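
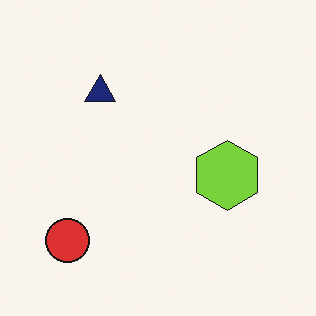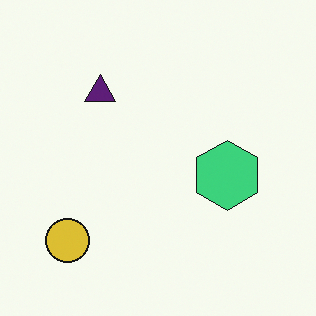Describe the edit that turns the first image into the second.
The second image is the first hue-shifted by a small amount.

Every shape's color has rotated by the same amount around the hue wheel — a uniform hue shift.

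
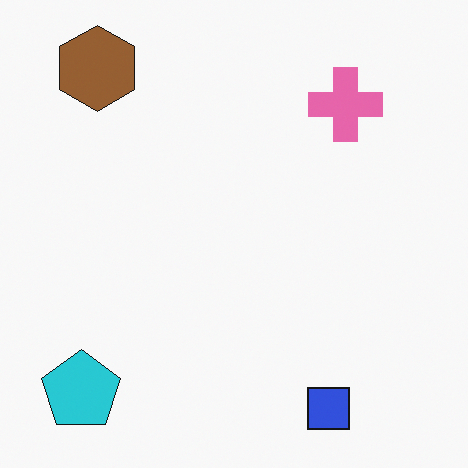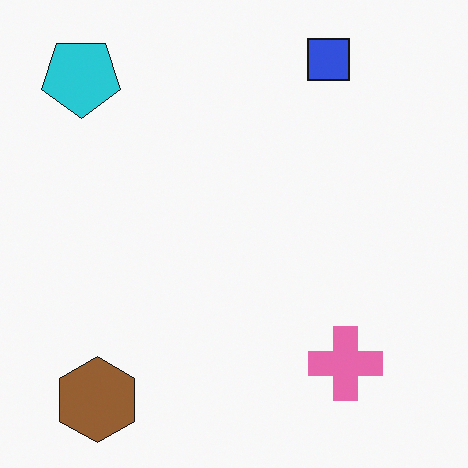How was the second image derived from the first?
The image was flipped vertically (top ↔ bottom).

The blue square is in the bottom-right of the first image and the top-right of the second — shapes on opposite sides of the horizontal midline have swapped in a mirror flip.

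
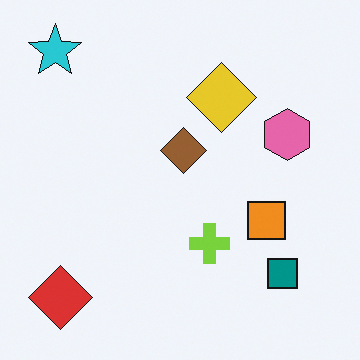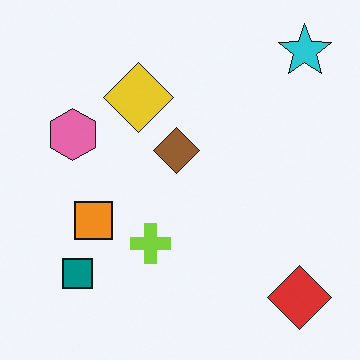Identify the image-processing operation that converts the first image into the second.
The second image is the first flipped horizontally (left ↔ right).

The cyan star is in the top-left of the first image and the top-right of the second — shapes on opposite sides of the vertical midline have swapped in a mirror flip.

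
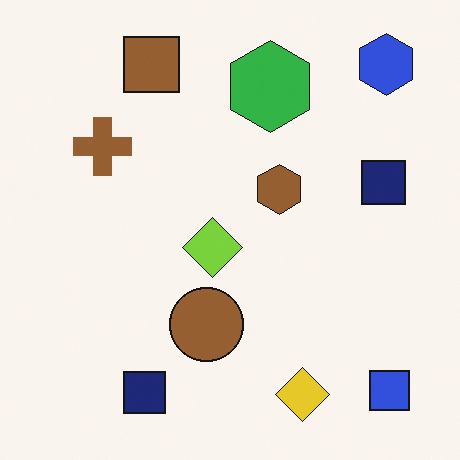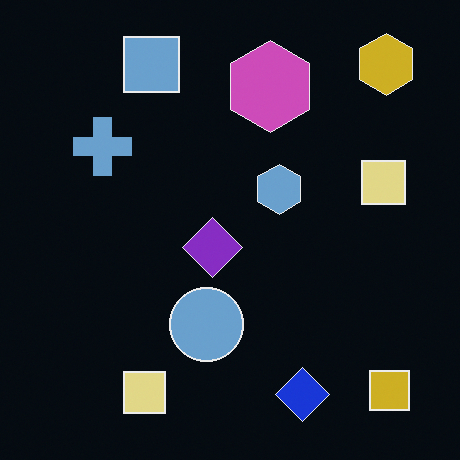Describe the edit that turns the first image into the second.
The transformation is: color-inverted (negative).

The light background has become dark and every shape's color is its complement — a photographic negative.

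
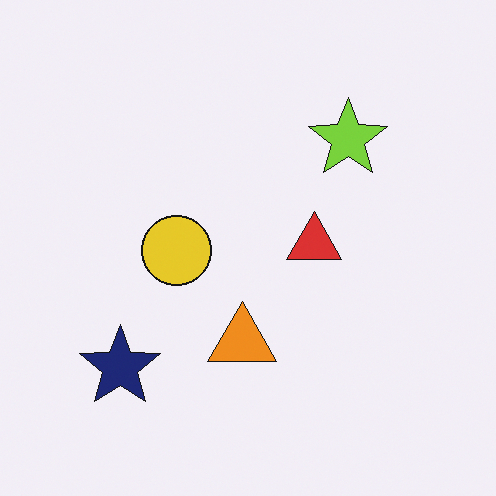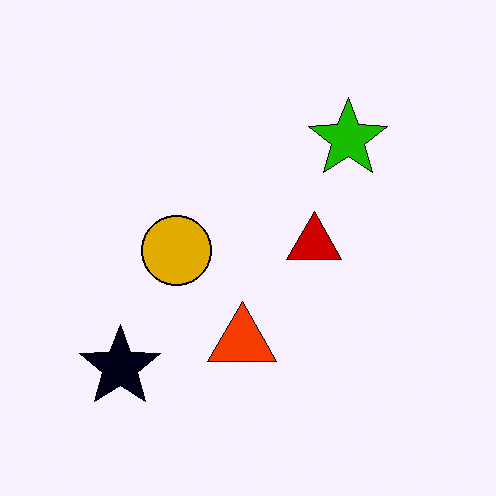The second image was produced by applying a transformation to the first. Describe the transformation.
The transformation is: boosted in contrast.

Tones are pushed away from mid-grey across the whole image — a global contrast change.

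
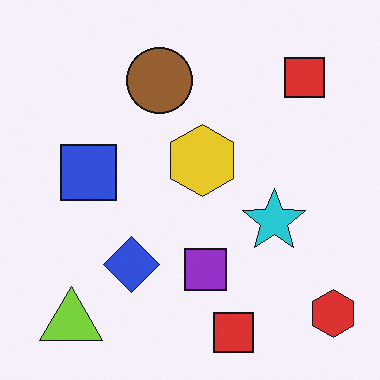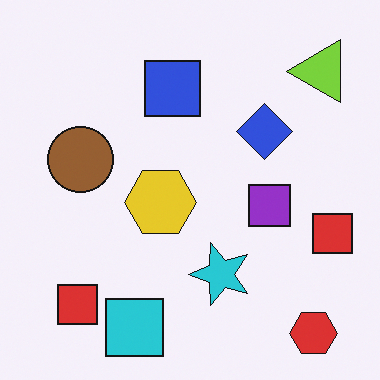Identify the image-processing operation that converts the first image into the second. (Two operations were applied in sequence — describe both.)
Transposed (reflected across the top-left ↔ bottom-right diagonal), then overlaid with an additional cyan square.

Shapes have swapped their row and column positions — what was in the top-right is now in the bottom-left — a diagonal reflection. A cyan square appears in the second image that is absent from the first.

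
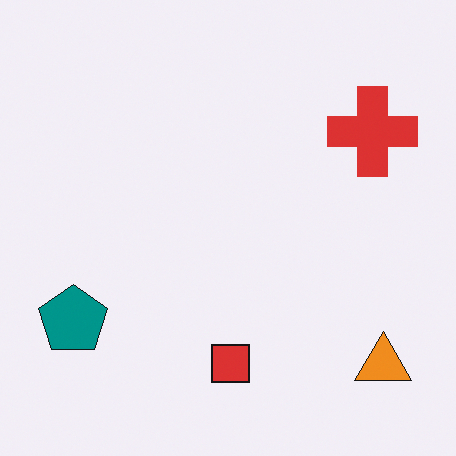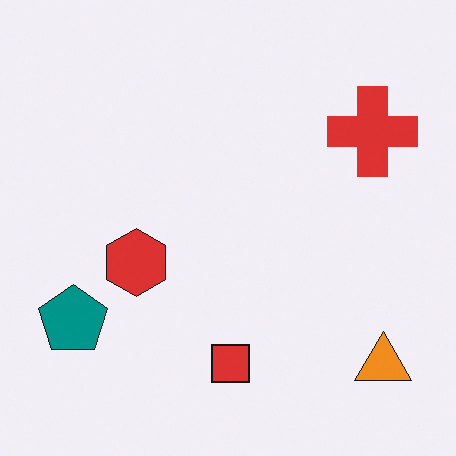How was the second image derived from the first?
Overlaid with an additional red hexagon.

A red hexagon appears in the second image that is absent from the first.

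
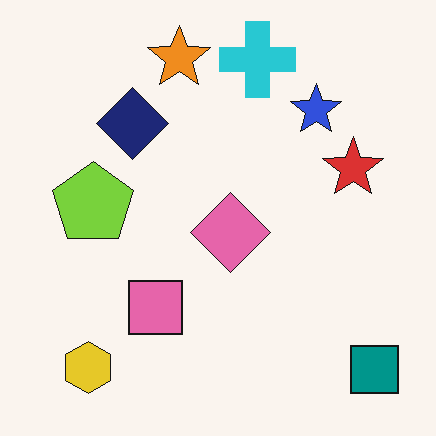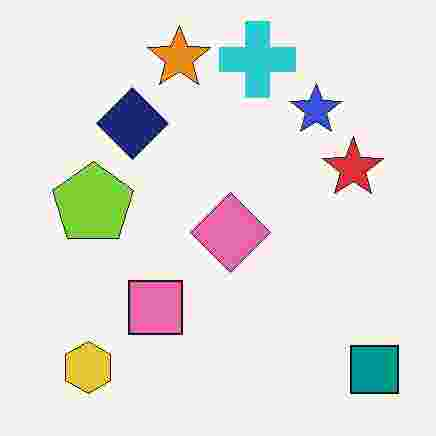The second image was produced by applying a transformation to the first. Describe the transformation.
It was degraded with heavy JPEG compression.

Blocky 8×8 compression artifacts appear around shape edges and the flat background shows ringing — characteristic JPEG degradation.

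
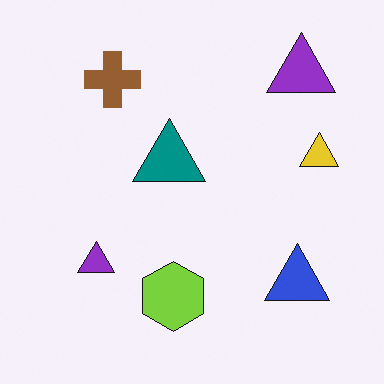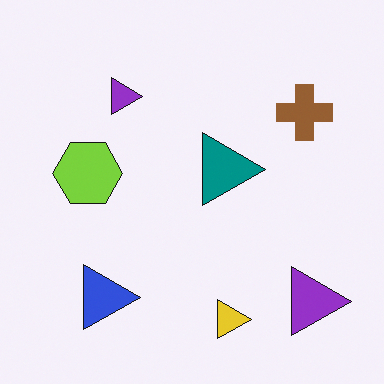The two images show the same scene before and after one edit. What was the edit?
This is the original image rotated 90° clockwise.

The brown cross sits in the top-left of the first image and the top-right of the second — consistent with a whole-image 90° clockwise rotation.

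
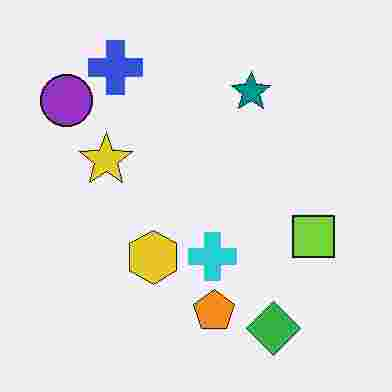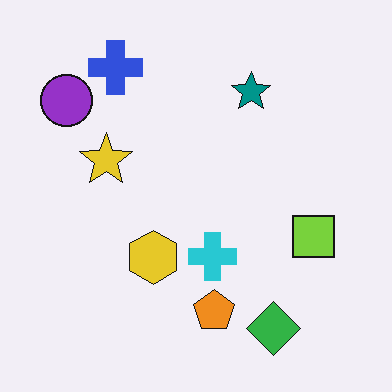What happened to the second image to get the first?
This is the original image degraded with heavy JPEG compression.

Blocky 8×8 compression artifacts appear around shape edges and the flat background shows ringing — characteristic JPEG degradation.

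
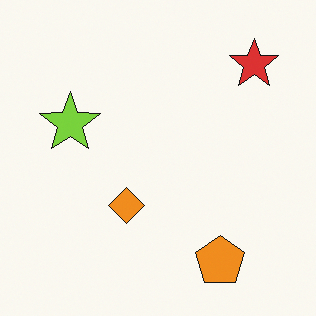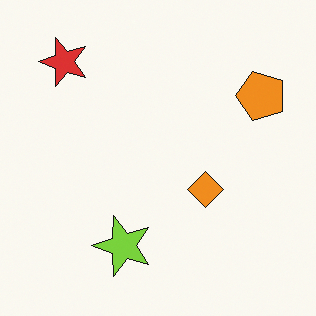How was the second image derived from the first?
This is the original image rotated 90° counter-clockwise.

The red star sits in the top-right of the first image and the top-left of the second — consistent with a whole-image 90° counter-clockwise rotation.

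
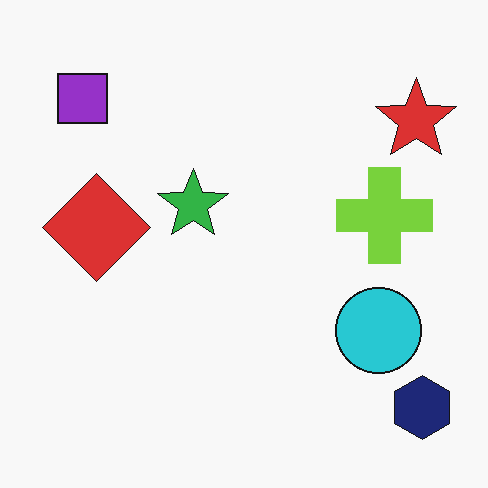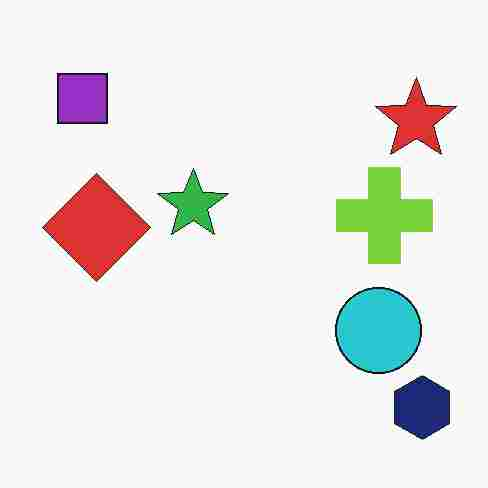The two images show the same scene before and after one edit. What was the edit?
The image was degraded with heavy JPEG compression.

Blocky 8×8 compression artifacts appear around shape edges and the flat background shows ringing — characteristic JPEG degradation.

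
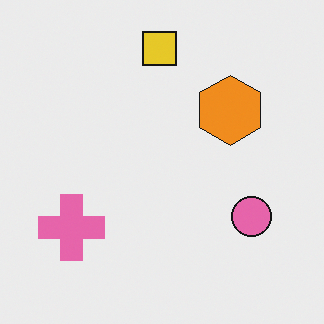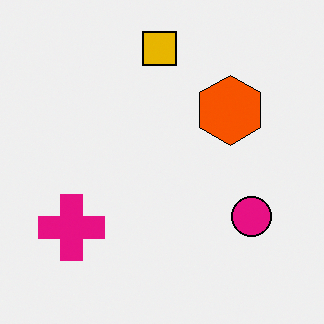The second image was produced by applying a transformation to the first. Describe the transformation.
It was given much higher contrast.

Tones are pushed away from mid-grey across the whole image — a global contrast change.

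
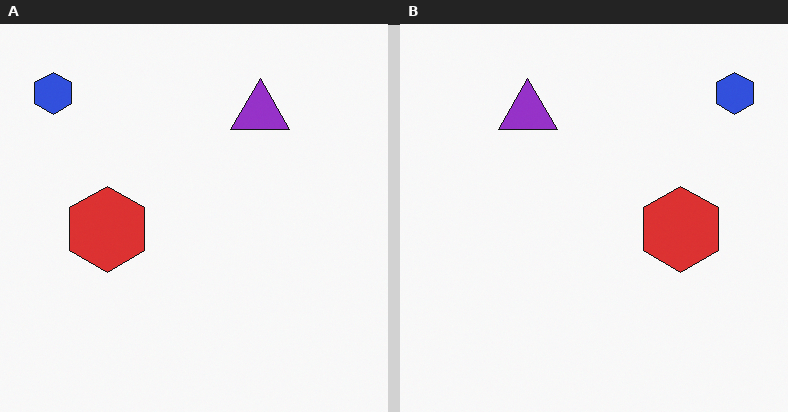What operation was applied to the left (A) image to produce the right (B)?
This is the original image flipped horizontally (left ↔ right).

The blue hexagon is in the top-left of the left (A) image and the top-right of the right (B) — shapes on opposite sides of the vertical midline have swapped in a mirror flip.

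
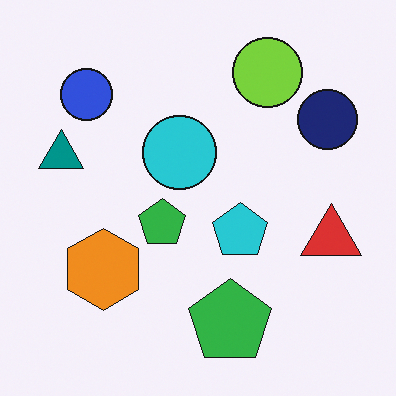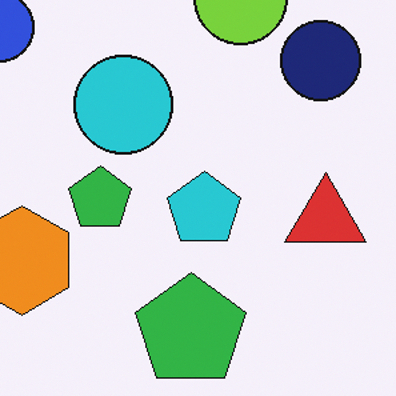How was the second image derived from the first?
The second image is the first cropped slightly and scaled back up.

The visible shapes are larger and the field of view is narrower; shapes near the original edges may be partly or wholly outside the frame — a crop-and-rescale.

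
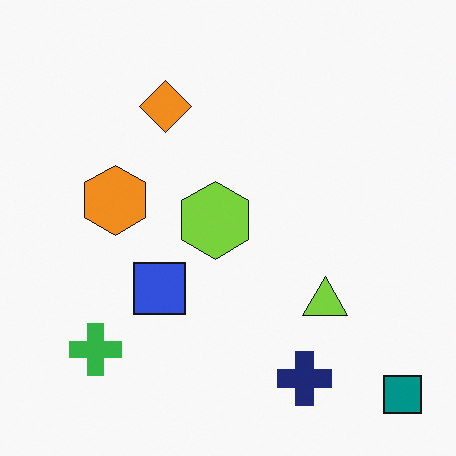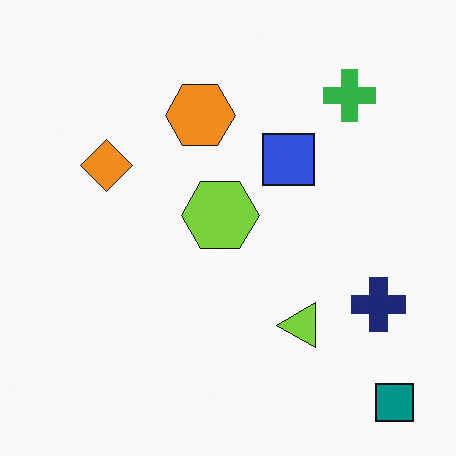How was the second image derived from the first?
The image was transposed (reflected across the top-left ↔ bottom-right diagonal).

Shapes have swapped their row and column positions — what was in the top-right is now in the bottom-left — a diagonal reflection.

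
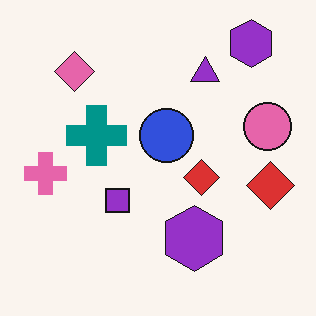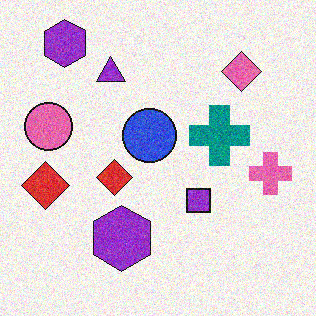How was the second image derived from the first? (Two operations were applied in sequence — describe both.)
The image was flipped horizontally (left ↔ right), then degraded with moderate additive noise.

The pink cross is in the left of the first image and the right of the second — shapes on opposite sides of the vertical midline have swapped in a mirror flip. Random speckle covers the whole image, including the flat background.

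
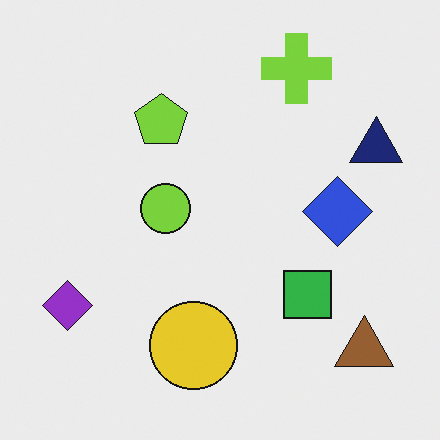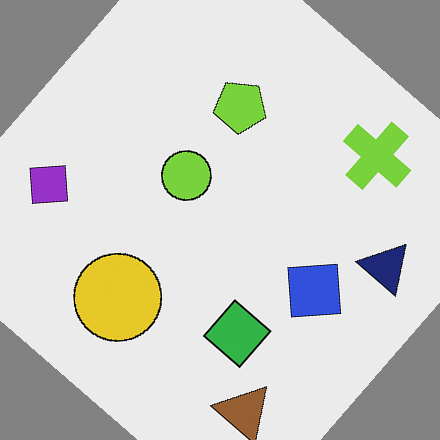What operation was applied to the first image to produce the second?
This is the original image rotated clockwise by a large amount — several tens of degrees.

Every shape is tilted by the same angle and the image corners show triangular fill wedges — a whole-image rotation by a non-right angle.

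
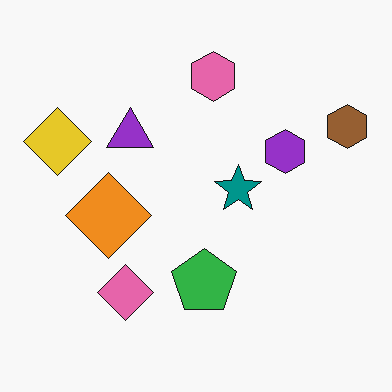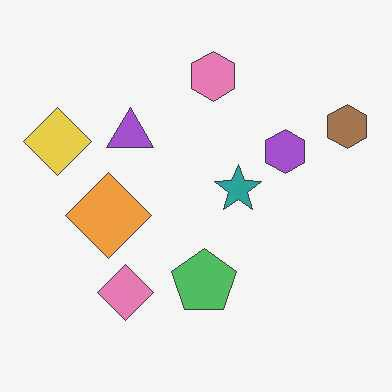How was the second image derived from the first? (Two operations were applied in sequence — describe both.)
The transformation is: given moderate JPEG compression, then given slightly reduced contrast.

Blocky 8×8 compression artifacts appear around shape edges and the flat background shows ringing — characteristic JPEG degradation. Tones are pushed toward mid-grey across the whole image — a global contrast change.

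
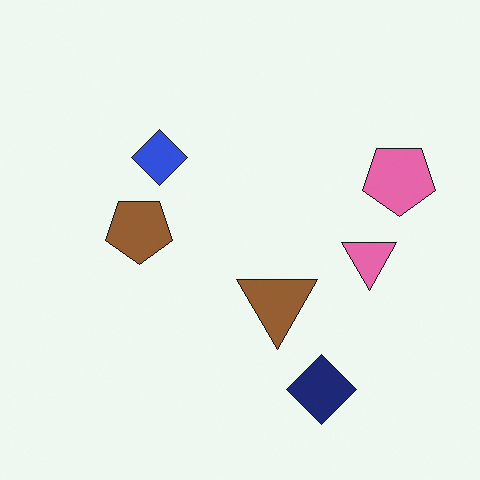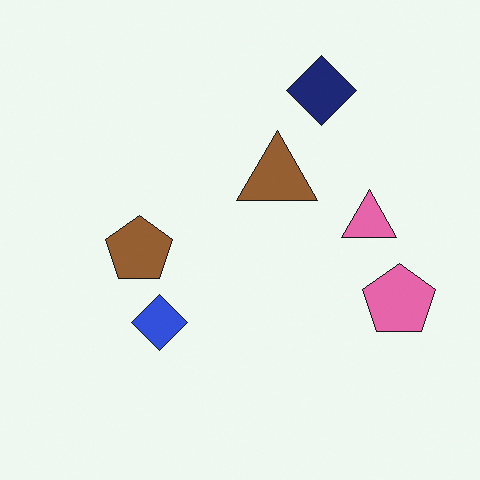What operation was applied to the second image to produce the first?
Flipped vertically (top ↔ bottom).

The navy diamond is in the top-right of the second image and the bottom-right of the first — shapes on opposite sides of the horizontal midline have swapped in a mirror flip.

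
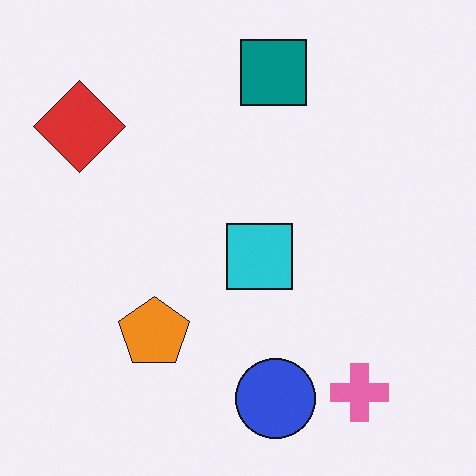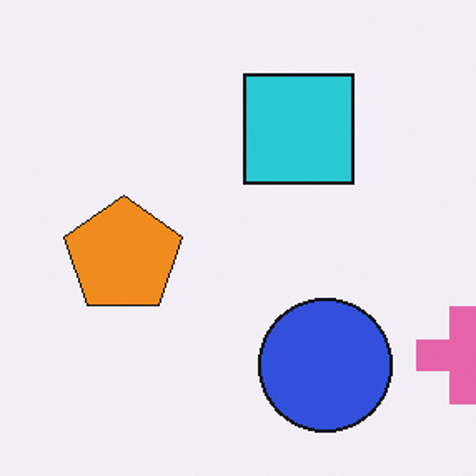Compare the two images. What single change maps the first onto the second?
It was cropped tightly and scaled back up.

The visible shapes are larger and the field of view is narrower; shapes near the original edges may be partly or wholly outside the frame — a crop-and-rescale.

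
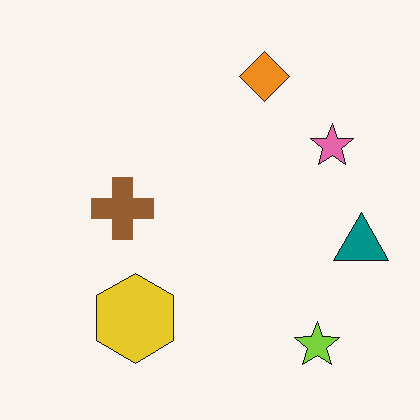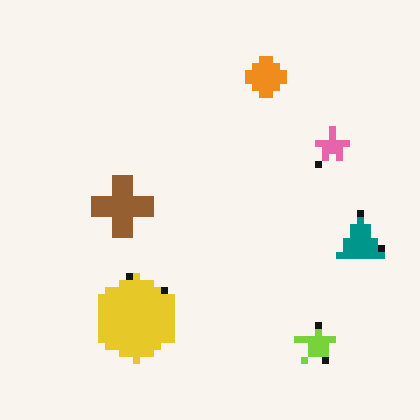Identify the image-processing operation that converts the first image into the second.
The image was pixelated into visible square blocks.

Shapes are reduced to large square blocks; fine edges and outlines are lost — a downscale-then-upscale (mosaic) effect.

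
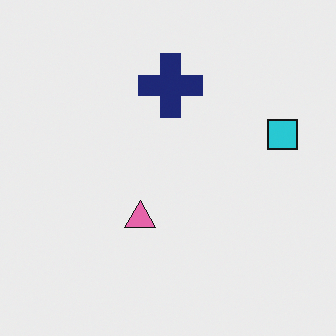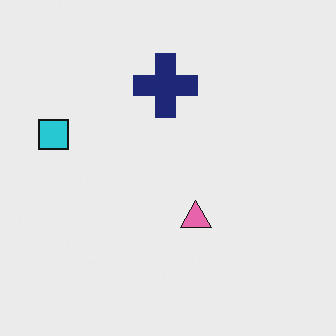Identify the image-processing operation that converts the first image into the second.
This is the original image flipped horizontally (left ↔ right).

The cyan square is in the right of the first image and the left of the second — shapes on opposite sides of the vertical midline have swapped in a mirror flip.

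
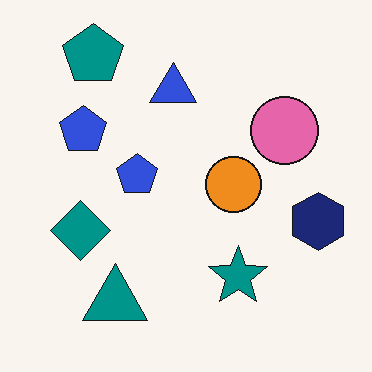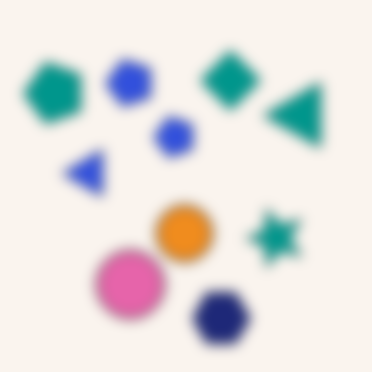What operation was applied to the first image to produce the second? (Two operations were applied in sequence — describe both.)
The image was transposed (reflected across the top-left ↔ bottom-right diagonal), then strongly gaussian-blurred.

Shapes have swapped their row and column positions — what was in the top-right is now in the bottom-left — a diagonal reflection. Shape edges and outlines are uniformly softened across the whole image.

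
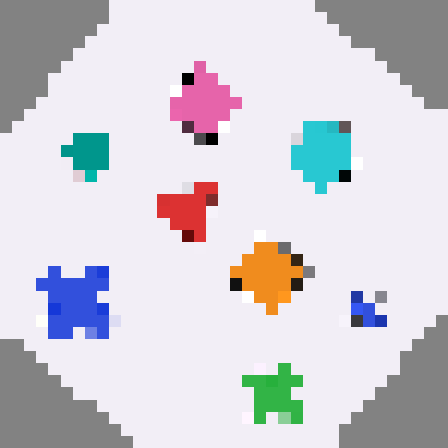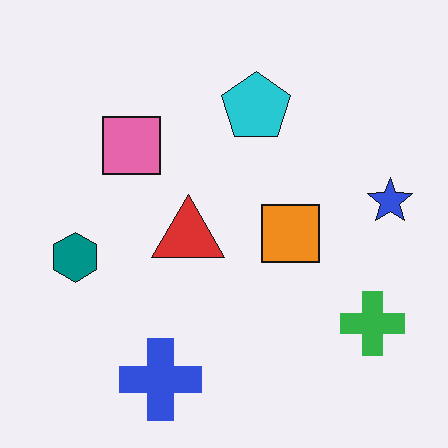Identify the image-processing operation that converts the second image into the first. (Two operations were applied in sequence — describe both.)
This is the original image rotated clockwise by a large amount — several tens of degrees, then heavily pixelated into large blocks.

Every shape is tilted by the same angle and the image corners show triangular fill wedges — a whole-image rotation by a non-right angle. Shapes are reduced to large square blocks; fine edges and outlines are lost — a downscale-then-upscale (mosaic) effect.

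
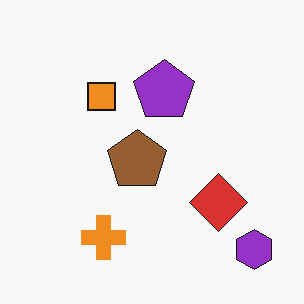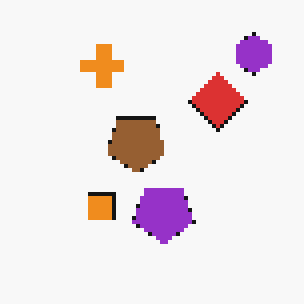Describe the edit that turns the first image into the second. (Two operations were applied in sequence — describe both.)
This is the original image flipped vertically (top ↔ bottom), then mildly pixelated.

The purple hexagon is in the bottom-right of the first image and the top-right of the second — shapes on opposite sides of the horizontal midline have swapped in a mirror flip. Shapes are reduced to large square blocks; fine edges and outlines are lost — a downscale-then-upscale (mosaic) effect.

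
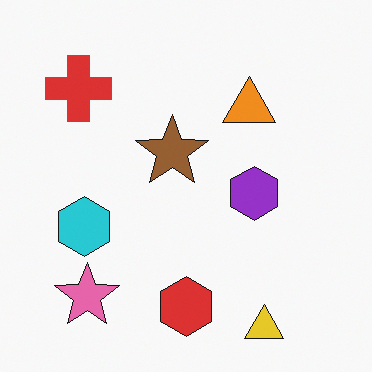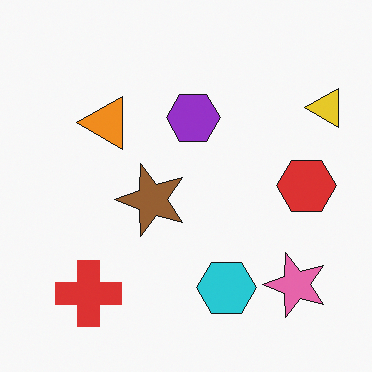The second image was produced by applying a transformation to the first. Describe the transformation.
The image was rotated 90° counter-clockwise.

The yellow triangle sits in the bottom-right of the first image and the top-right of the second — consistent with a whole-image 90° counter-clockwise rotation.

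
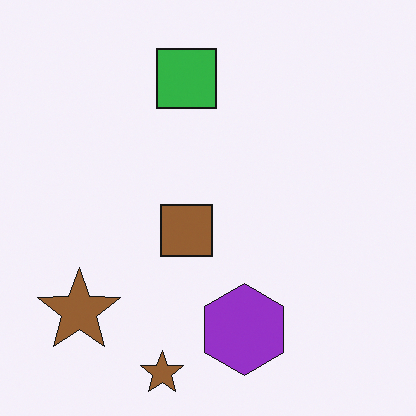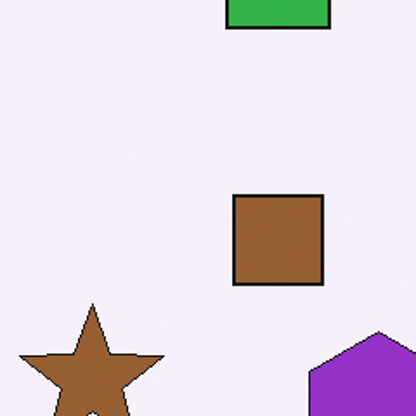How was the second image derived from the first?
The transformation is: cropped tightly and scaled back up.

The visible shapes are larger and the field of view is narrower; shapes near the original edges may be partly or wholly outside the frame — a crop-and-rescale.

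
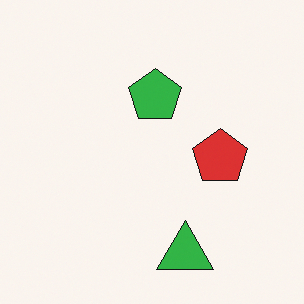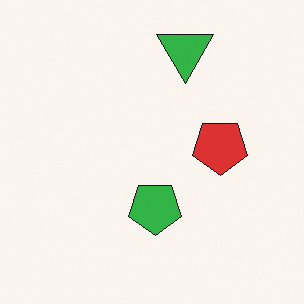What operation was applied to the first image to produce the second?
The image was flipped vertically (top ↔ bottom).

The green triangle is in the bottom of the first image and the top of the second — shapes on opposite sides of the horizontal midline have swapped in a mirror flip.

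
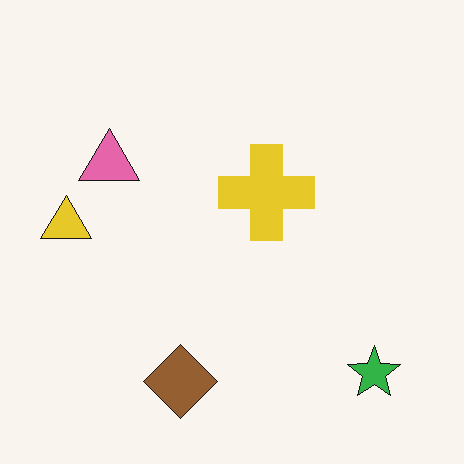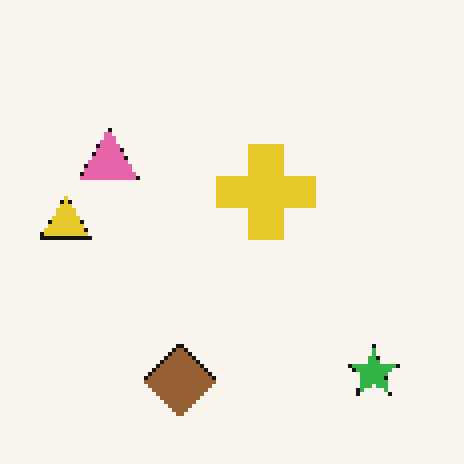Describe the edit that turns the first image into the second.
The image was lightly pixelated (a mild mosaic effect).

Shapes are reduced to large square blocks; fine edges and outlines are lost — a downscale-then-upscale (mosaic) effect.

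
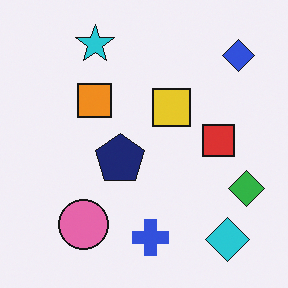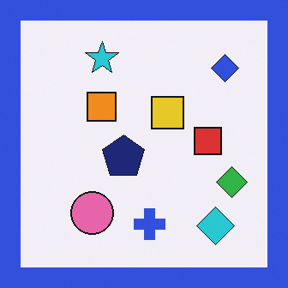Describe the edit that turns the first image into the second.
This is the original image framed with a blue border.

A solid blue frame runs around the edge of the second image, with the content slightly shrunk inside it.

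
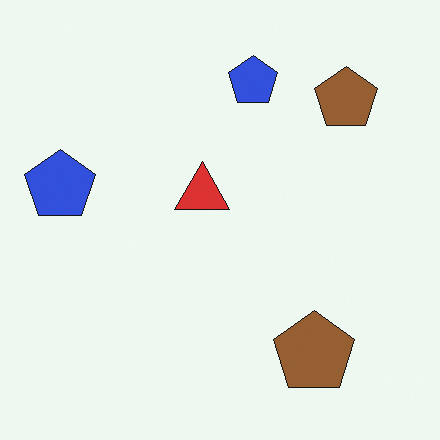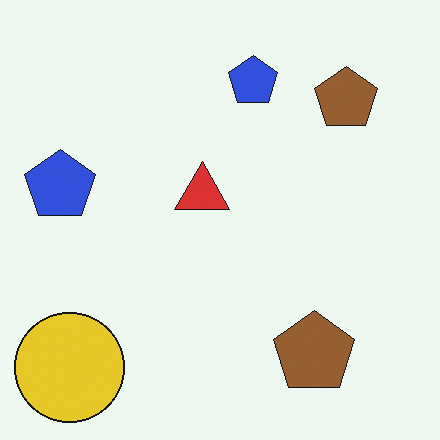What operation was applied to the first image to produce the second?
This is the original image overlaid with an additional yellow circle.

A yellow circle appears in the second image that is absent from the first.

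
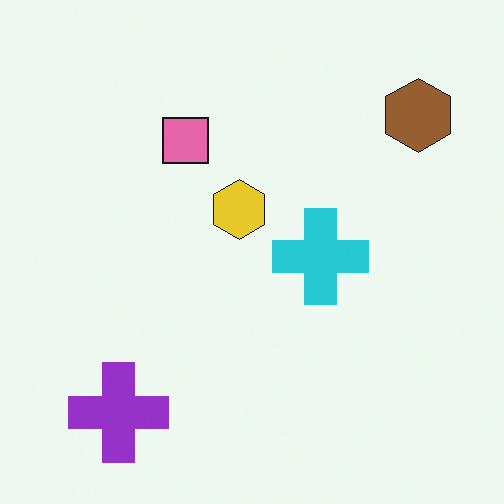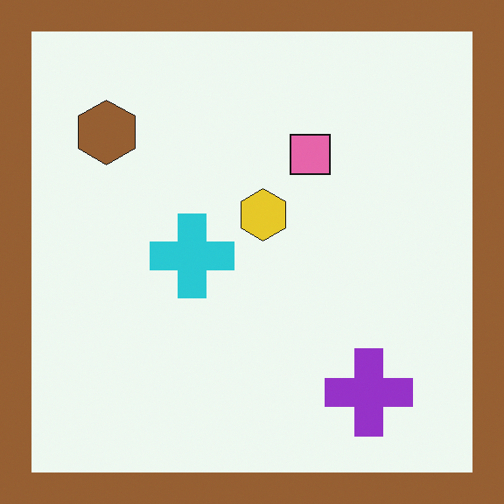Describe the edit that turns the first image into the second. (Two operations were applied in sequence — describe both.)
It was flipped horizontally (left ↔ right), then framed with a brown border.

The brown hexagon is in the top-right of the first image and the top-left of the second — shapes on opposite sides of the vertical midline have swapped in a mirror flip. A solid brown frame runs around the edge of the second image, with the content slightly shrunk inside it.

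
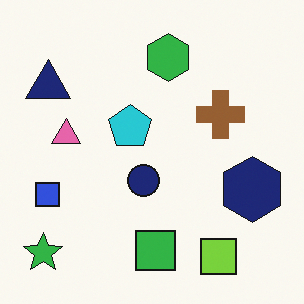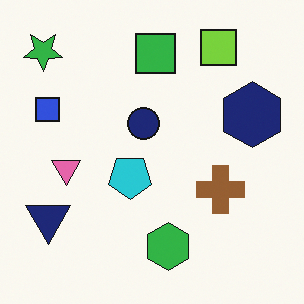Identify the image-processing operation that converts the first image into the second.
The second image is the first flipped vertically (top ↔ bottom).

The lime square is in the bottom-right of the first image and the top-right of the second — shapes on opposite sides of the horizontal midline have swapped in a mirror flip.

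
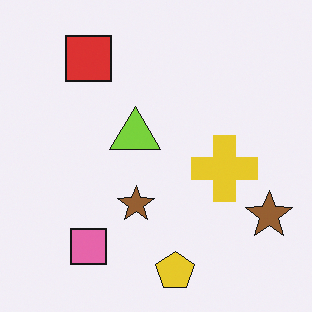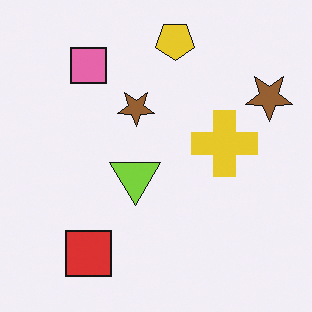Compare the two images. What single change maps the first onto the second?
The second image is the first flipped vertically (top ↔ bottom).

The yellow pentagon is in the bottom of the first image and the top of the second — shapes on opposite sides of the horizontal midline have swapped in a mirror flip.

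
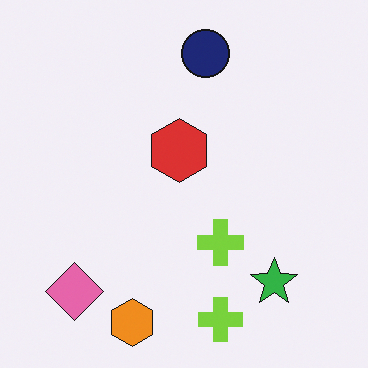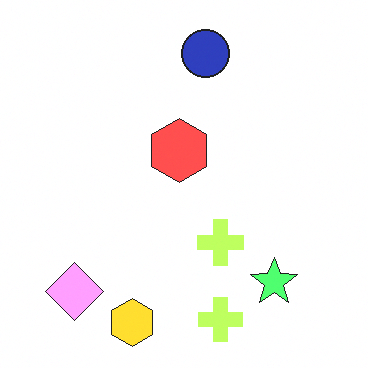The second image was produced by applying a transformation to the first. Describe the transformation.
The transformation is: brightened a lot.

Every pixel — background and shapes alike — is uniformly brightened.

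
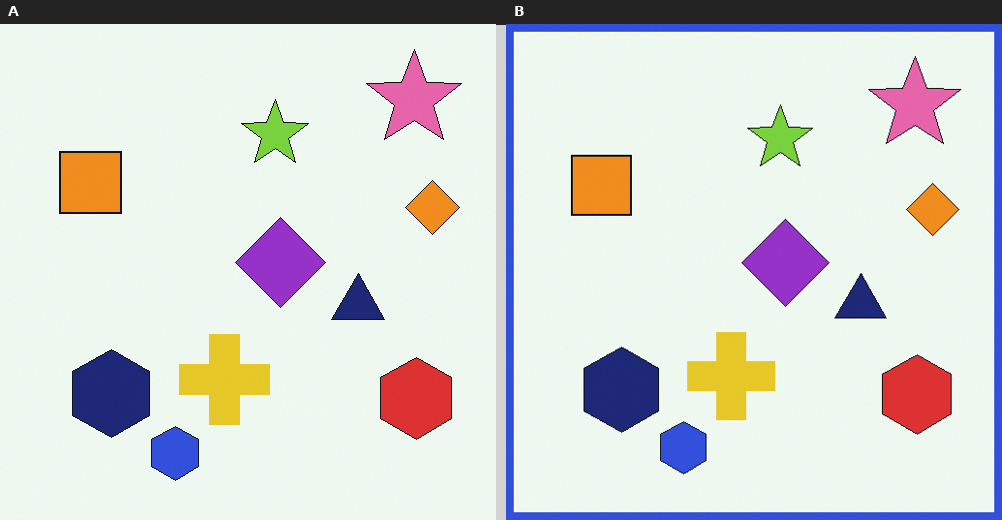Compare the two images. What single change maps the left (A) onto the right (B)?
The right (B) image is the left (A) framed with a blue border.

A solid blue frame runs around the edge of the right (B) image, with the content slightly shrunk inside it.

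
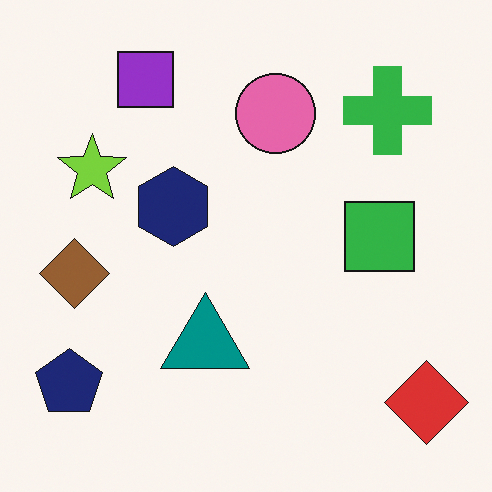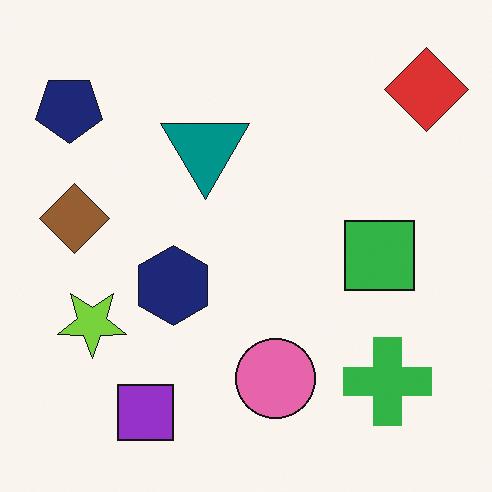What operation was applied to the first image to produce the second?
It was flipped vertically (top ↔ bottom).

The purple square is in the top-left of the first image and the bottom-left of the second — shapes on opposite sides of the horizontal midline have swapped in a mirror flip.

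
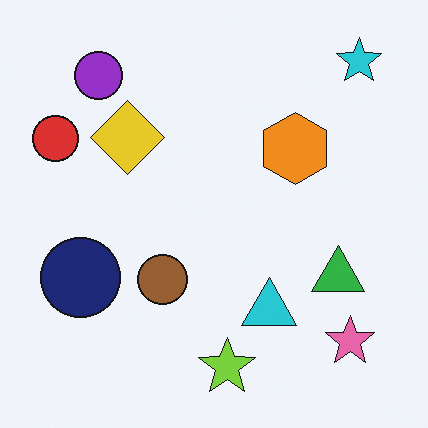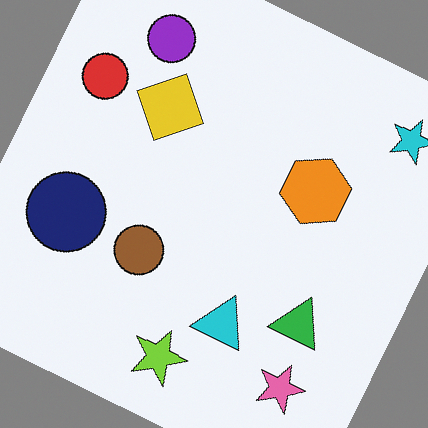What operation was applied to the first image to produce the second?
This is the original image rotated clockwise by a moderate amount.

Every shape is tilted by the same angle and the image corners show triangular fill wedges — a whole-image rotation by a non-right angle.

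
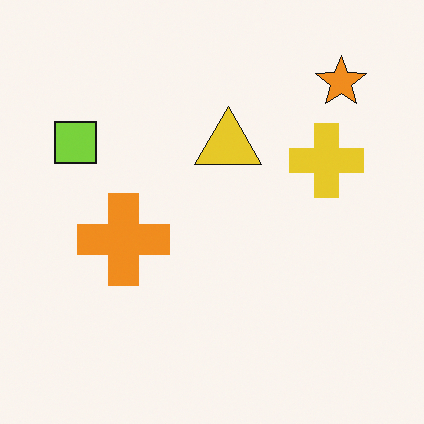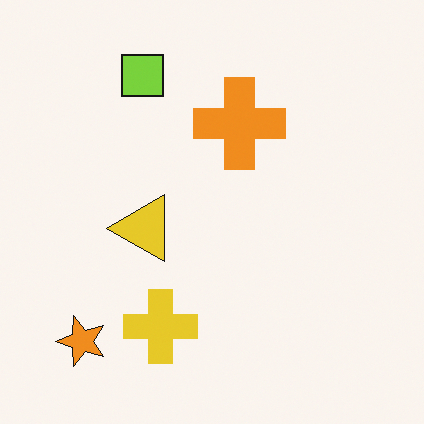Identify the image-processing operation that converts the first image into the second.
It was transposed (reflected across the top-left ↔ bottom-right diagonal).

Shapes have swapped their row and column positions — what was in the top-right is now in the bottom-left — a diagonal reflection.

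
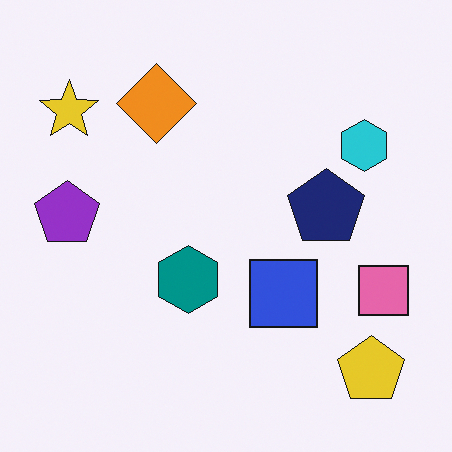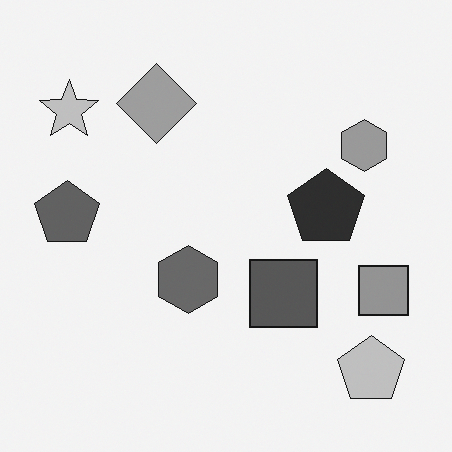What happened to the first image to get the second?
It was converted to grayscale.

All color is removed — every shape is now a shade of grey.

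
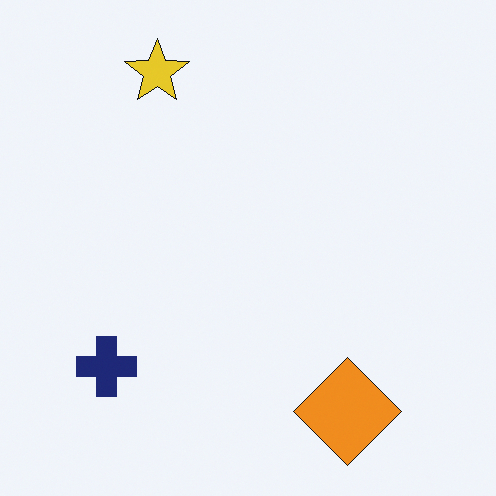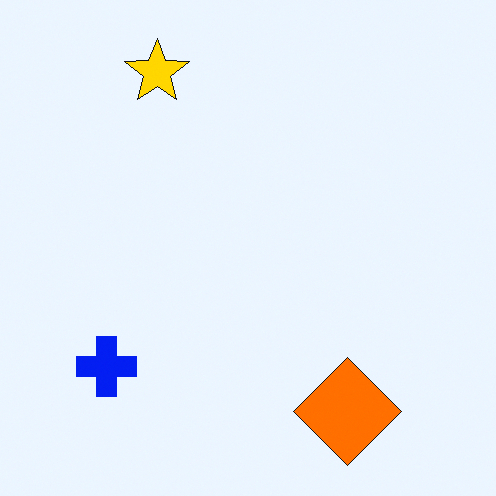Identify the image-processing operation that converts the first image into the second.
The image was heavily oversaturated.

All colors are more vivid — a global saturation change.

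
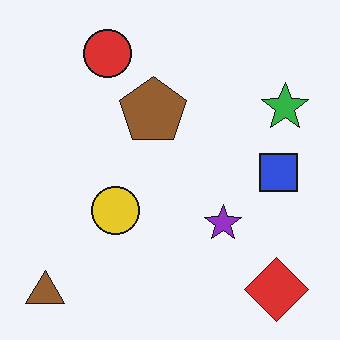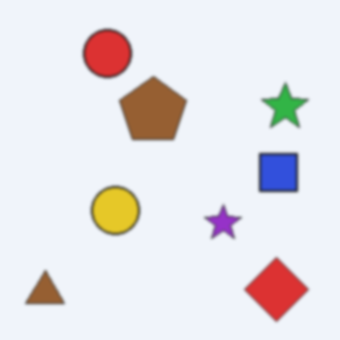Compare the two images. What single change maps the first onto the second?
This is the original image slightly softened.

Shape edges and outlines are uniformly softened across the whole image.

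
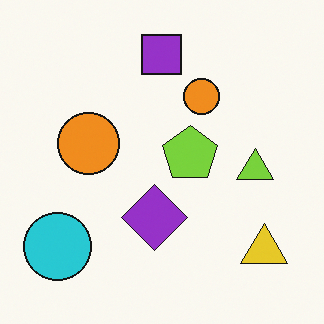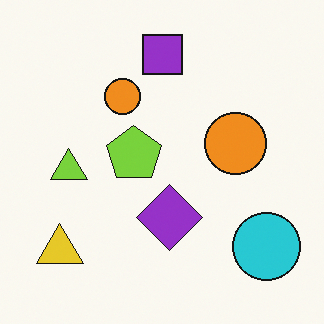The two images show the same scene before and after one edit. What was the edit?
This is the original image flipped horizontally (left ↔ right).

The cyan circle is in the bottom-left of the first image and the bottom-right of the second — shapes on opposite sides of the vertical midline have swapped in a mirror flip.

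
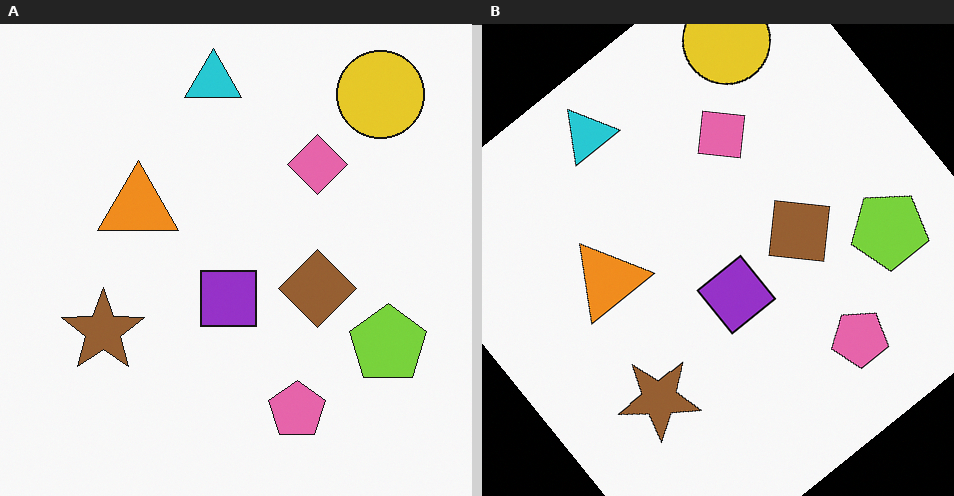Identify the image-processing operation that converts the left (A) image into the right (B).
The image was rotated counter-clockwise by a large amount — several tens of degrees.

Every shape is tilted by the same angle and the image corners show triangular fill wedges — a whole-image rotation by a non-right angle.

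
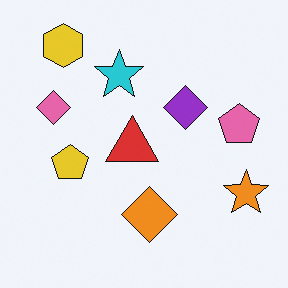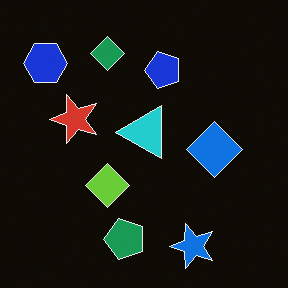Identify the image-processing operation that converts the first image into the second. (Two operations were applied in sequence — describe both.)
Color-inverted (negative), then transposed (reflected across the top-left ↔ bottom-right diagonal).

The light background has become dark and every shape's color is its complement — a photographic negative. Shapes have swapped their row and column positions — what was in the top-right is now in the bottom-left — a diagonal reflection.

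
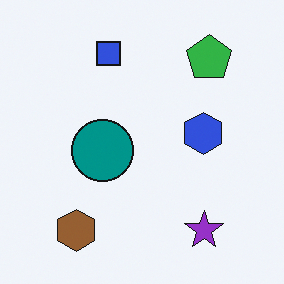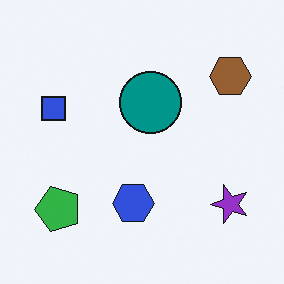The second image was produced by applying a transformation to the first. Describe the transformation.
The transformation is: transposed (reflected across the top-left ↔ bottom-right diagonal).

Shapes have swapped their row and column positions — what was in the top-right is now in the bottom-left — a diagonal reflection.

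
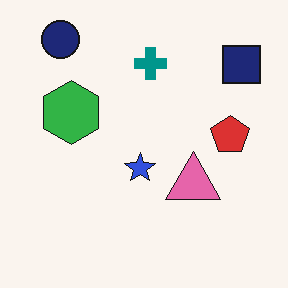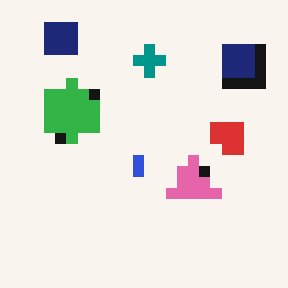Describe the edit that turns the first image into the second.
It was coarsely pixelated.

Shapes are reduced to large square blocks; fine edges and outlines are lost — a downscale-then-upscale (mosaic) effect.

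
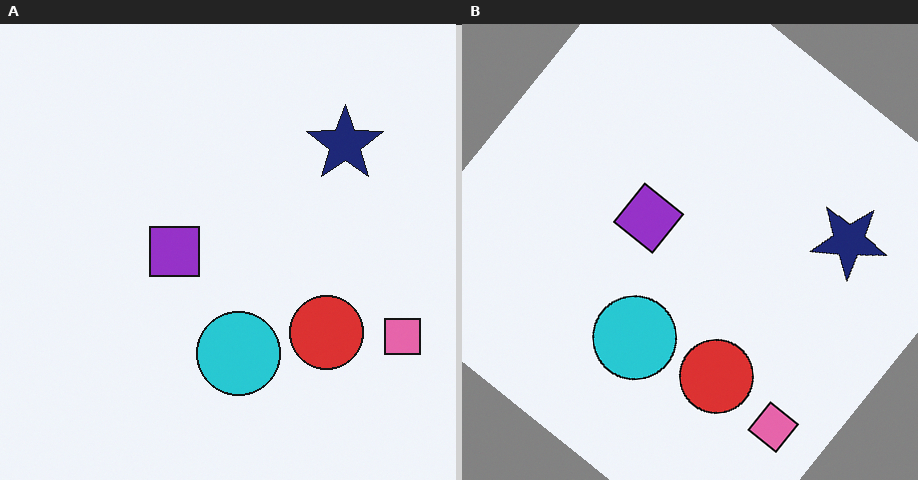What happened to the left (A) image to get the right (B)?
Rotated clockwise by a large amount — several tens of degrees.

Every shape is tilted by the same angle and the image corners show triangular fill wedges — a whole-image rotation by a non-right angle.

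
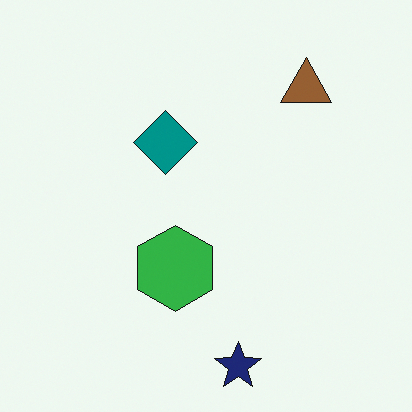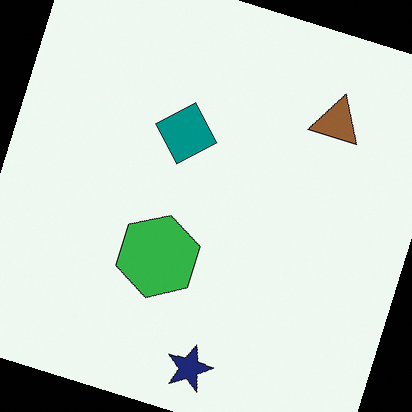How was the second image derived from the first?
Rotated clockwise by a clearly visible amount.

Every shape is tilted by the same angle and the image corners show triangular fill wedges — a whole-image rotation by a non-right angle.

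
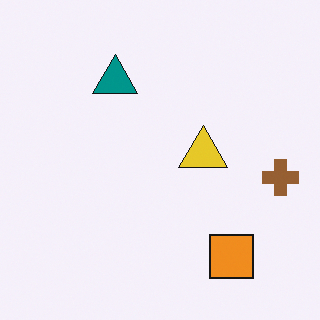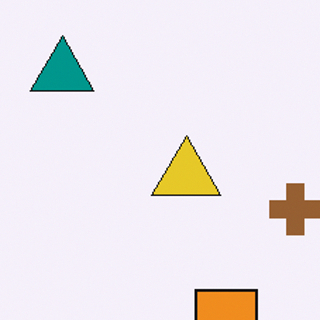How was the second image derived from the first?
This is the original image cropped to a modestly smaller region and rescaled.

The visible shapes are larger and the field of view is narrower; shapes near the original edges may be partly or wholly outside the frame — a crop-and-rescale.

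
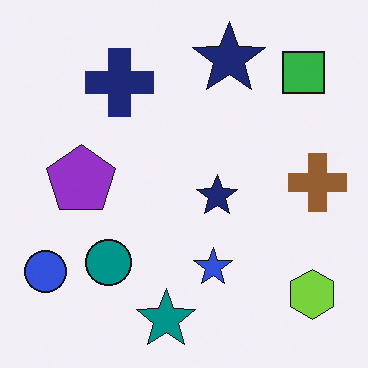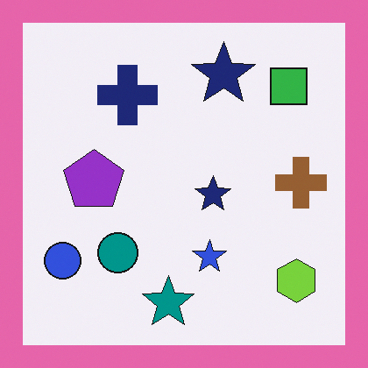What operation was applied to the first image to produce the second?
The image was framed with a pink border.

A solid pink frame runs around the edge of the second image, with the content slightly shrunk inside it.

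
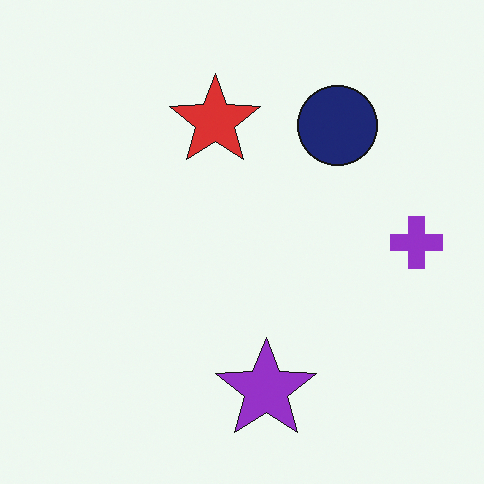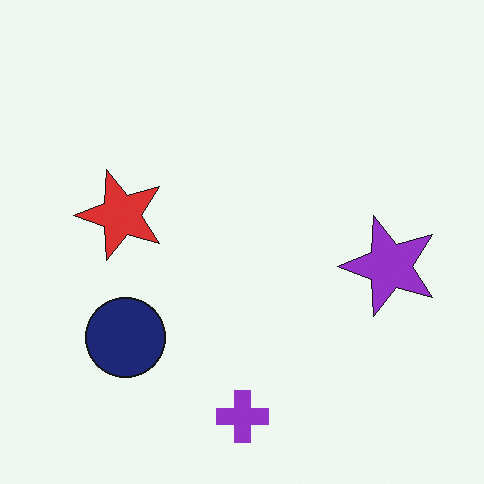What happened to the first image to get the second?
The image was transposed (reflected across the top-left ↔ bottom-right diagonal).

Shapes have swapped their row and column positions — what was in the top-right is now in the bottom-left — a diagonal reflection.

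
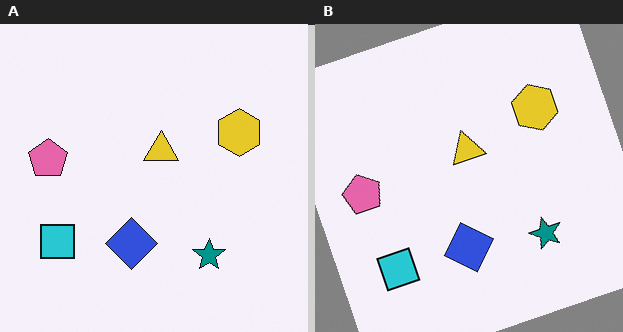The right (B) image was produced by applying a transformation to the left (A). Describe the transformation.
This is the original image rotated counter-clockwise by a moderate amount.

Every shape is tilted by the same angle and the image corners show triangular fill wedges — a whole-image rotation by a non-right angle.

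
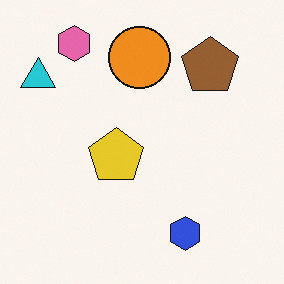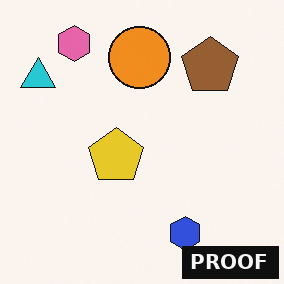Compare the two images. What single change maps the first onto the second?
This is the original image watermarked with the text "PROOF" in the lower-right corner.

A dark label reading "PROOF" appears in the lower-right corner.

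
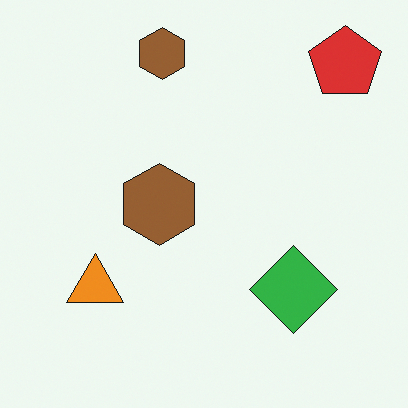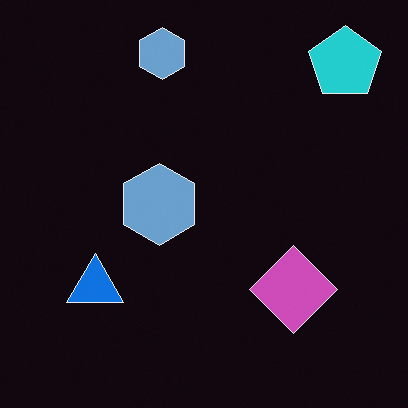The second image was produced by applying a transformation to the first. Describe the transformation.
Color-inverted (negative).

The light background has become dark and every shape's color is its complement — a photographic negative.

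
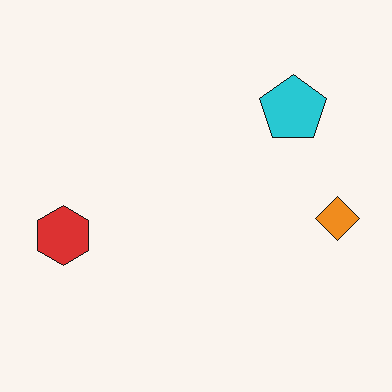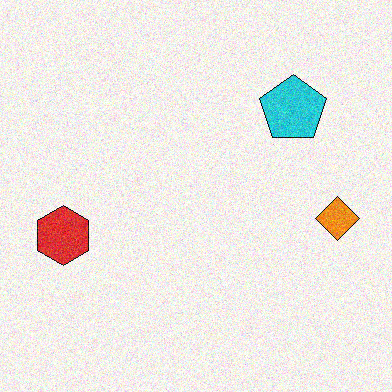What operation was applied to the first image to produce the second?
The image was degraded with moderate additive noise.

Random speckle covers the whole image, including the flat background.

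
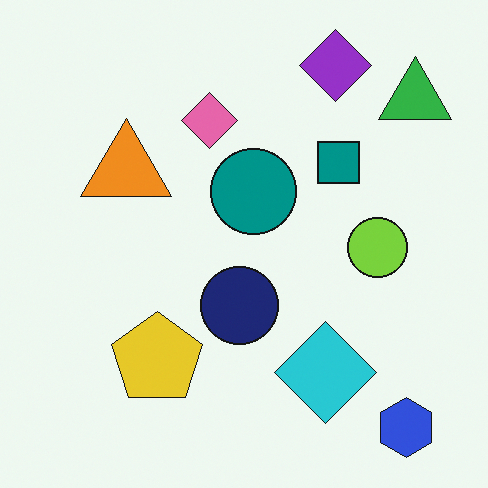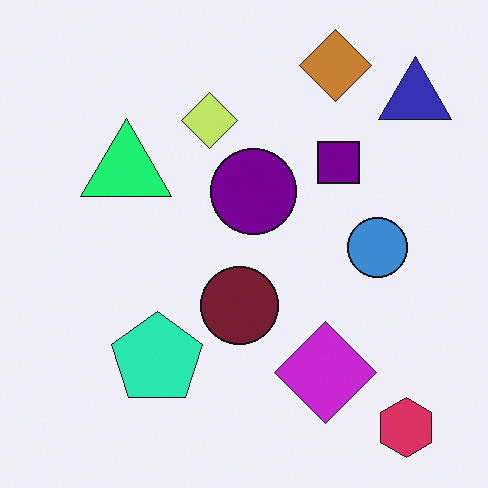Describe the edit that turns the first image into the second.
It was hue-shifted noticeably.

Every shape's color has rotated by the same amount around the hue wheel — a uniform hue shift.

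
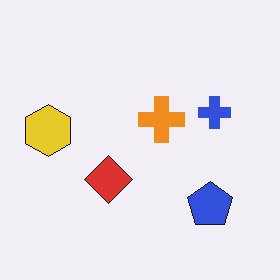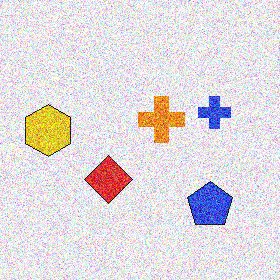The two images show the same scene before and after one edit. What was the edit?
It was degraded with strong gaussian noise.

Random speckle covers the whole image, including the flat background.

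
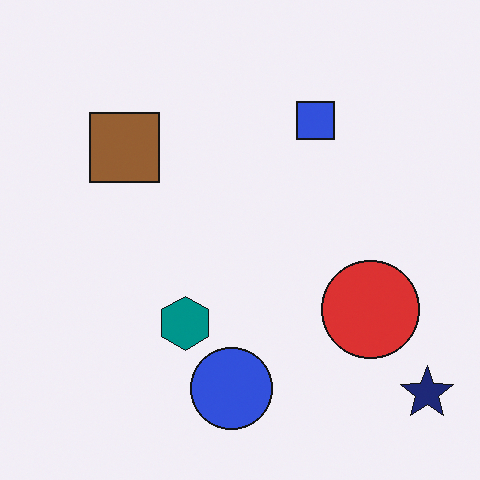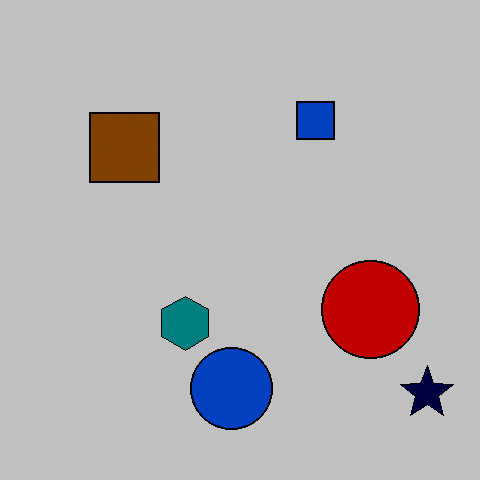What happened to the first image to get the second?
The image was heavily posterized to just a handful of flat colors.

Each flat color has snapped to a coarser quantized level — most visibly, the near-white background has dropped to a flat grey.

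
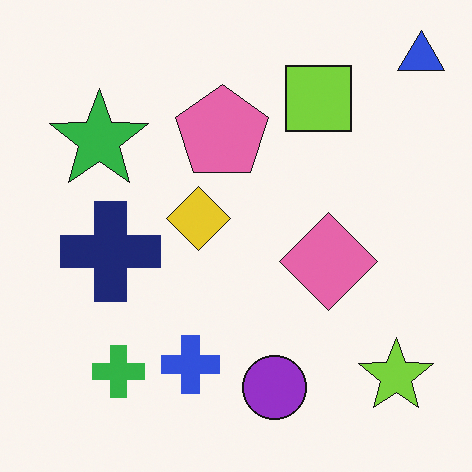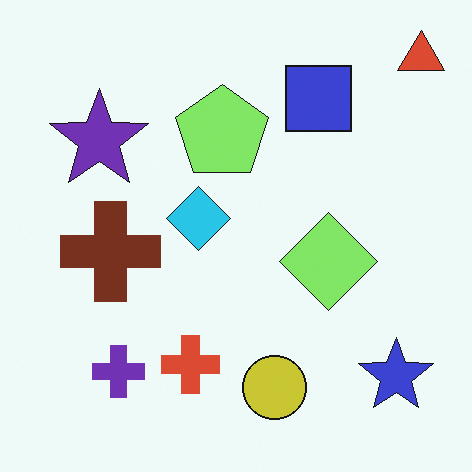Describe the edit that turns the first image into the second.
It was hue-shifted noticeably.

Every shape's color has rotated by the same amount around the hue wheel — a uniform hue shift.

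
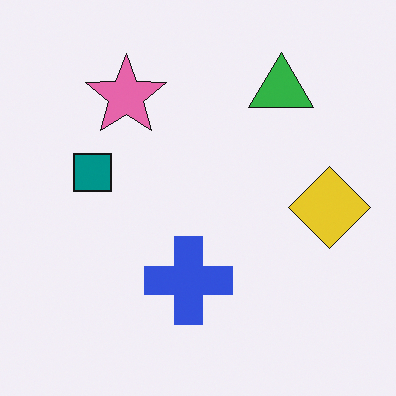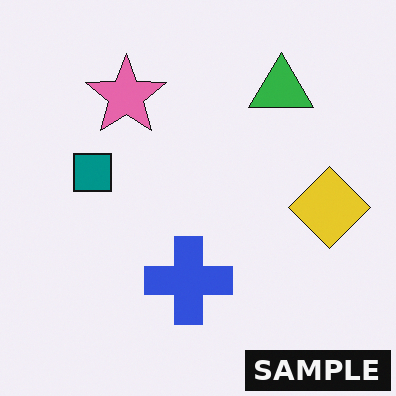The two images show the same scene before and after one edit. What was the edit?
The second image is the first watermarked with the text "SAMPLE" in the lower-right corner.

A dark label reading "SAMPLE" appears in the lower-right corner.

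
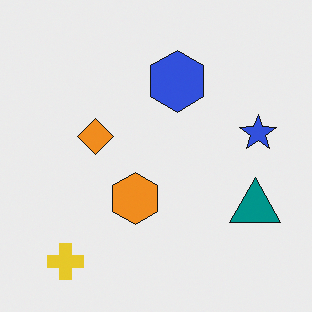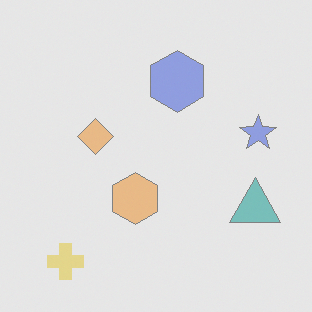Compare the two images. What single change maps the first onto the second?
This is the original image given much lower contrast.

Tones are pushed toward mid-grey across the whole image — a global contrast change.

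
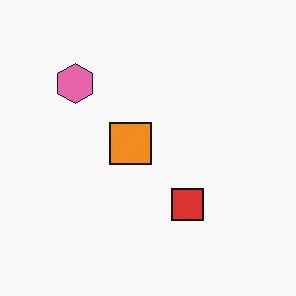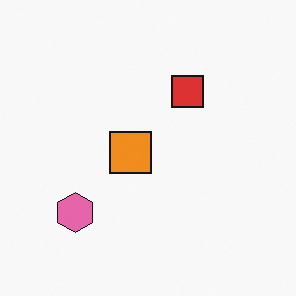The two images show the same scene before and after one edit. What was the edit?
The second image is the first flipped vertically (top ↔ bottom).

The pink hexagon is in the top-left of the first image and the bottom-left of the second — shapes on opposite sides of the horizontal midline have swapped in a mirror flip.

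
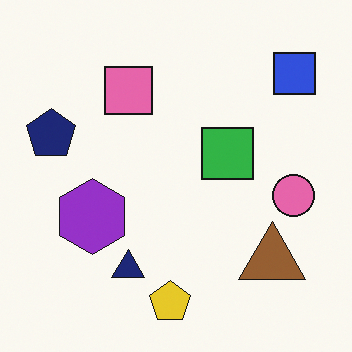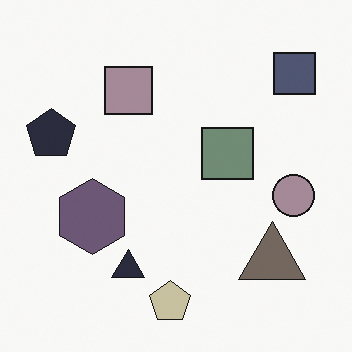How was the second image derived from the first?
The second image is the first made much more muted (saturation change).

All colors are more muted and greyish — a global saturation change.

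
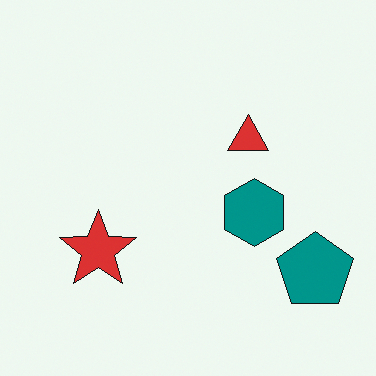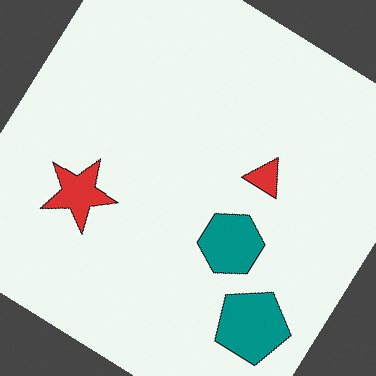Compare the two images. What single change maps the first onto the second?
The transformation is: rotated clockwise by a large amount — several tens of degrees.

Every shape is tilted by the same angle and the image corners show triangular fill wedges — a whole-image rotation by a non-right angle.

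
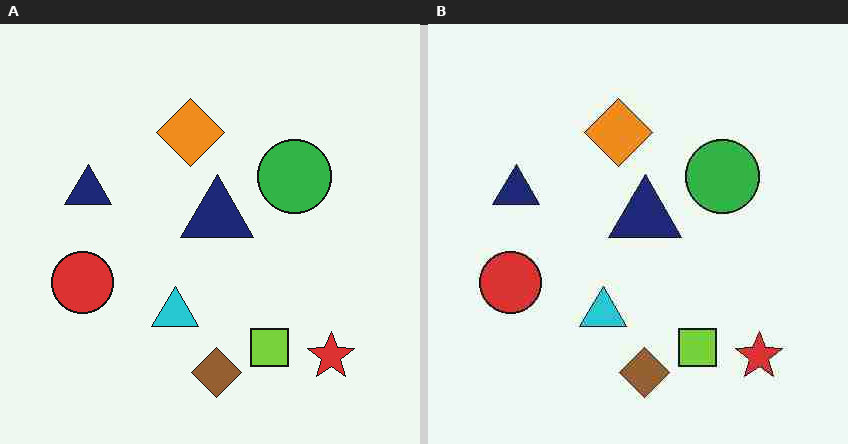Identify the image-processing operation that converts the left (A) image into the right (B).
This is the original image degraded with heavy JPEG compression.

Blocky 8×8 compression artifacts appear around shape edges and the flat background shows ringing — characteristic JPEG degradation.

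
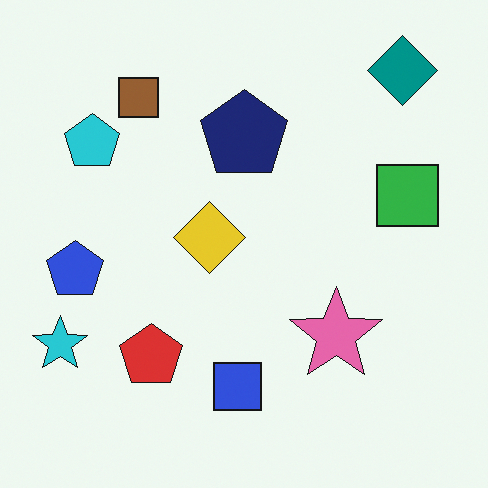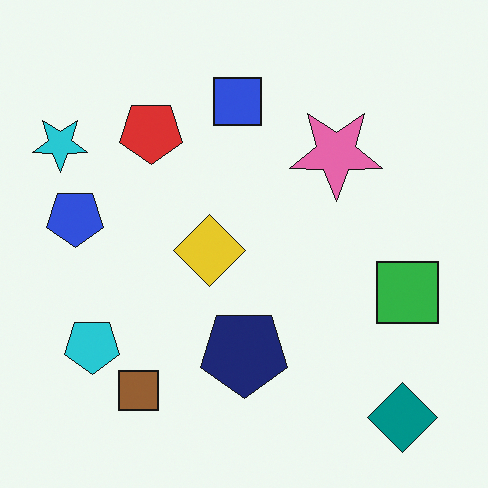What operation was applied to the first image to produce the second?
It was flipped vertically (top ↔ bottom).

The teal diamond is in the top-right of the first image and the bottom-right of the second — shapes on opposite sides of the horizontal midline have swapped in a mirror flip.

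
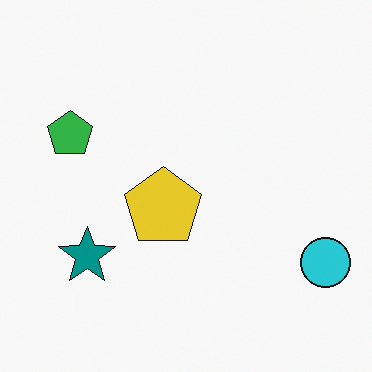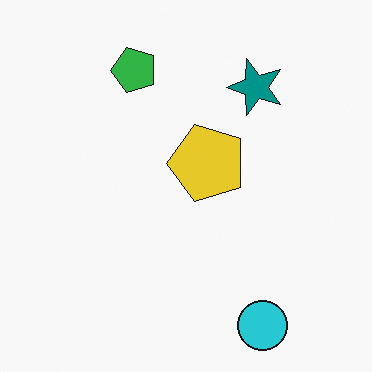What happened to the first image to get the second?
Transposed (reflected across the top-left ↔ bottom-right diagonal).

Shapes have swapped their row and column positions — what was in the top-right is now in the bottom-left — a diagonal reflection.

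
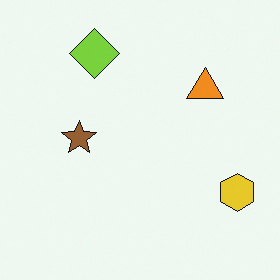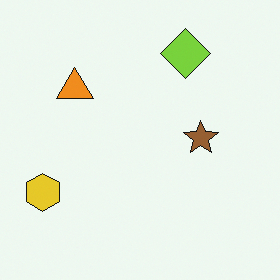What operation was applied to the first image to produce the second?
Flipped horizontally (left ↔ right).

The yellow hexagon is in the bottom-right of the first image and the bottom-left of the second — shapes on opposite sides of the vertical midline have swapped in a mirror flip.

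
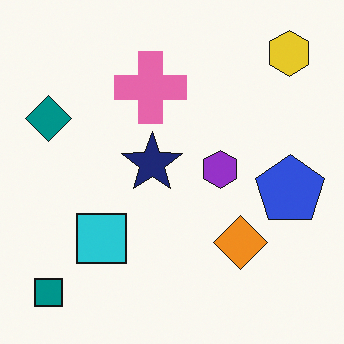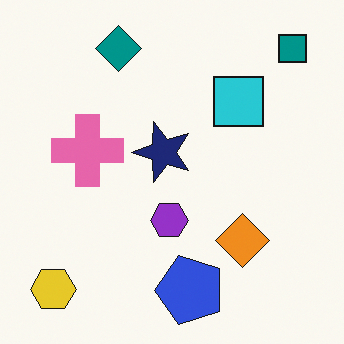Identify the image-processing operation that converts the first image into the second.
The transformation is: transposed (reflected across the top-left ↔ bottom-right diagonal).

Shapes have swapped their row and column positions — what was in the top-right is now in the bottom-left — a diagonal reflection.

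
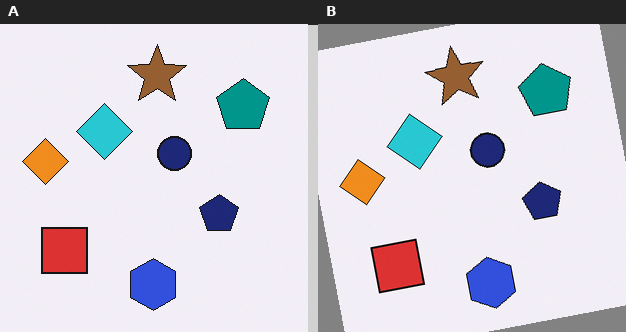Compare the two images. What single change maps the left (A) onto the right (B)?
The right (B) image is the left (A) rotated counter-clockwise by a small amount.

Every shape is tilted by the same angle and the image corners show triangular fill wedges — a whole-image rotation by a non-right angle.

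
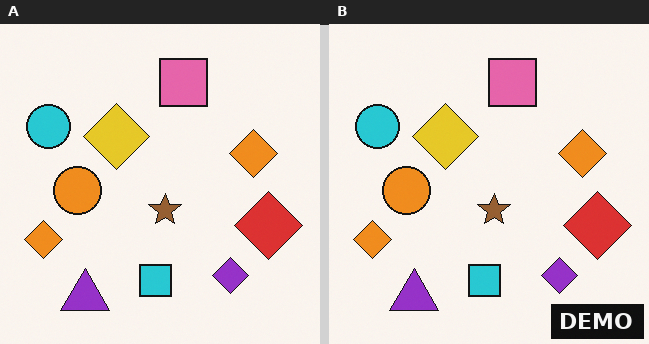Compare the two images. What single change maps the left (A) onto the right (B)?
The transformation is: watermarked with the text "DEMO" in the lower-right corner.

A dark label reading "DEMO" appears in the lower-right corner.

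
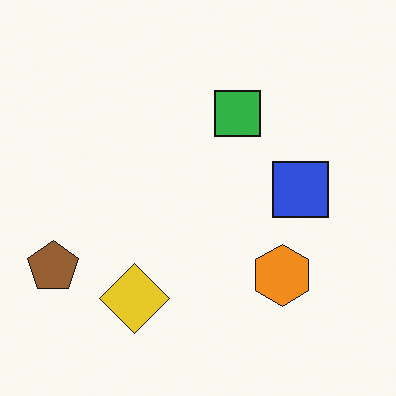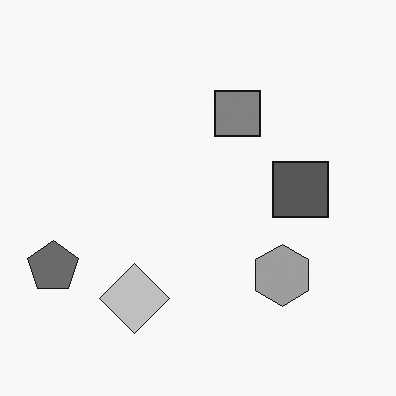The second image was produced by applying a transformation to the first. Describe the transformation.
The second image is the first converted to grayscale.

All color is removed — every shape is now a shade of grey.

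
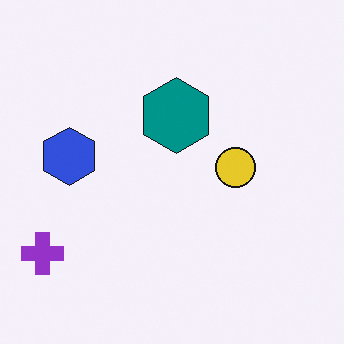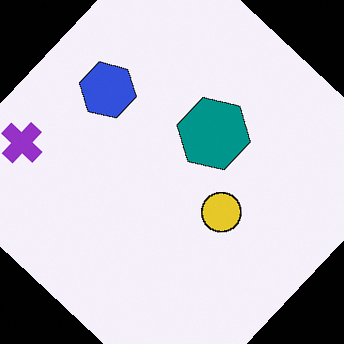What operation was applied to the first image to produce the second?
Rotated clockwise by a large amount — several tens of degrees.

Every shape is tilted by the same angle and the image corners show triangular fill wedges — a whole-image rotation by a non-right angle.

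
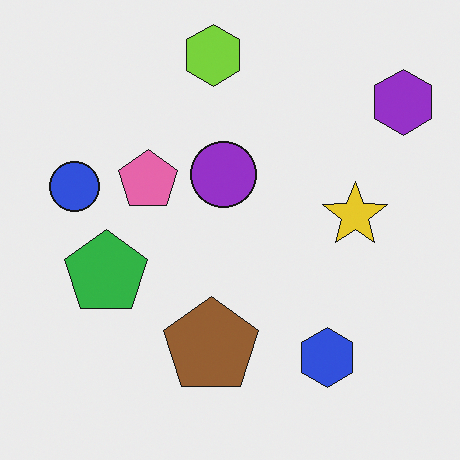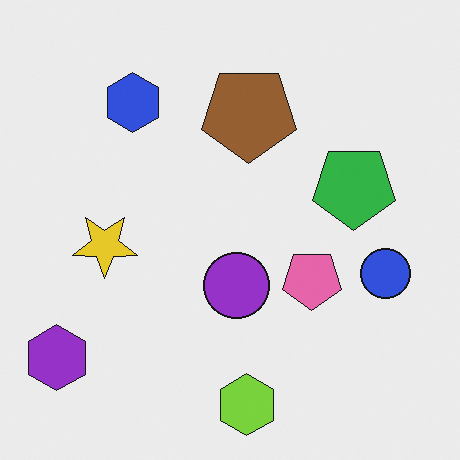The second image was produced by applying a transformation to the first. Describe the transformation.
The image was rotated 180°.

The purple hexagon sits in the top-right of the first image and the bottom-left of the second — consistent with a whole-image 180° rotation.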